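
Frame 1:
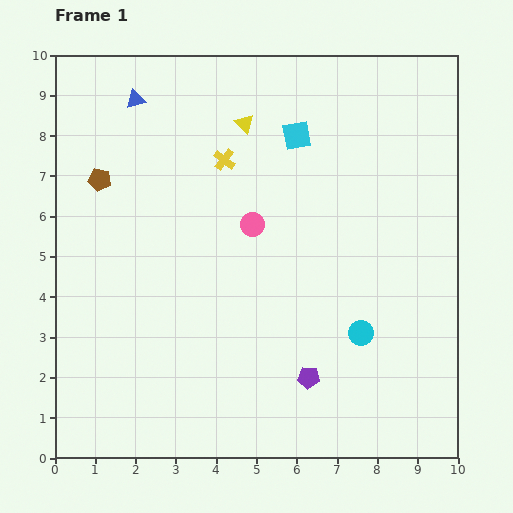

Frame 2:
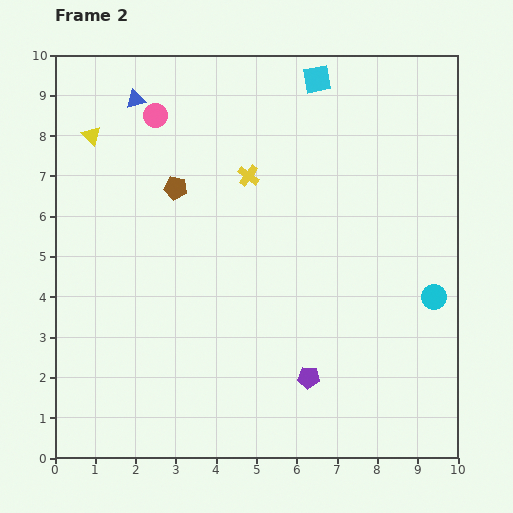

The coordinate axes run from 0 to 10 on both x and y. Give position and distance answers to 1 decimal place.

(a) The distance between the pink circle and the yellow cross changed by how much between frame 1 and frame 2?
+1.0

Distance in frame 1: 1.7. Distance in frame 2: 2.7.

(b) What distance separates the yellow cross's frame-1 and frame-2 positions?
0.7

The yellow cross moved from (4.2, 7.4) to (4.8, 7.0), a distance of √(0.6² + 0.4²) ≈ 0.7.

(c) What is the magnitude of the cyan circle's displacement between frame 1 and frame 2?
2.0

The cyan circle moved from (7.6, 3.1) to (9.4, 4.0), a distance of √(1.8² + 0.9²) ≈ 2.0.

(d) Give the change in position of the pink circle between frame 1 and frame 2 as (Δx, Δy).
(-2.4, 2.7)

The pink circle was at (4.9, 5.8) in frame 1 and (2.5, 8.5) in frame 2.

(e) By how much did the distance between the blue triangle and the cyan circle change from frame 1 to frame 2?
+0.8

Distance in frame 1: 8.1. Distance in frame 2: 8.9.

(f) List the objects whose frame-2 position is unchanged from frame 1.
the purple pentagon, the blue triangle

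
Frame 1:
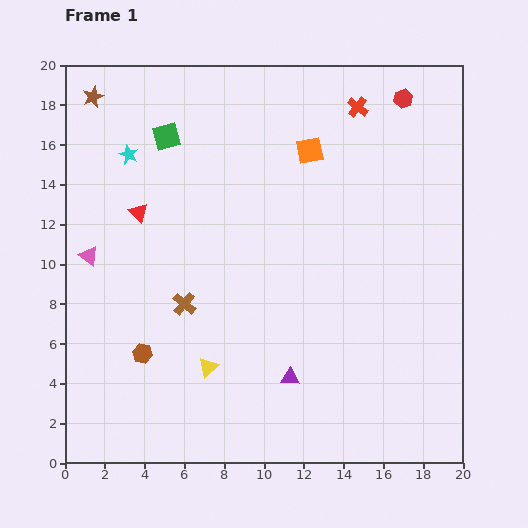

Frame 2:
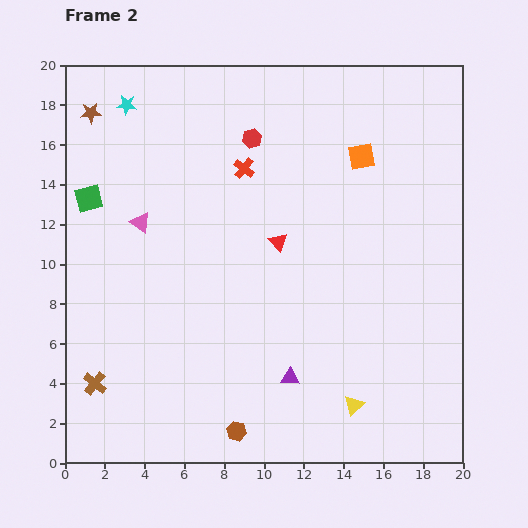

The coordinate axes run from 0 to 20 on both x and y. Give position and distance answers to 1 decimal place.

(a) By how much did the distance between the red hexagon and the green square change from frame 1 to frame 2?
-3.4

Distance in frame 1: 12.1. Distance in frame 2: 8.7.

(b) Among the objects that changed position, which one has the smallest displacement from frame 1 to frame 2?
the brown star

(moved 0.8)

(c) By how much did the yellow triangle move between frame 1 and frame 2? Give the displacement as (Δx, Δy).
(7.3, -1.9)

The yellow triangle was at (7.2, 4.8) in frame 1 and (14.5, 2.9) in frame 2.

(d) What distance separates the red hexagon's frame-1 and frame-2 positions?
7.9

The red hexagon moved from (17.0, 18.3) to (9.4, 16.3), a distance of √(7.6² + 2.0²) ≈ 7.9.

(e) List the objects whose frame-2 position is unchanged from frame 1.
the purple triangle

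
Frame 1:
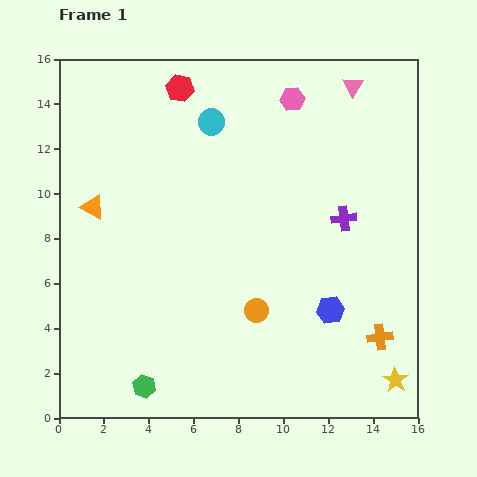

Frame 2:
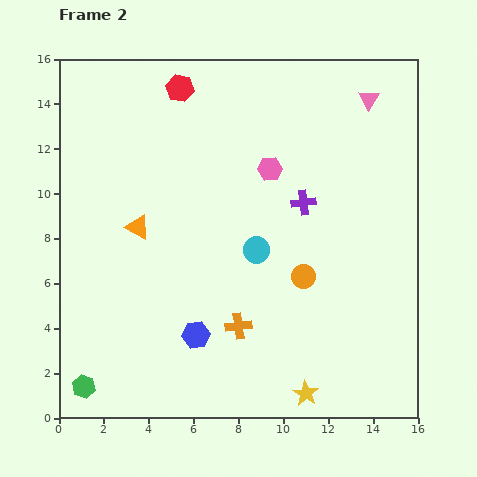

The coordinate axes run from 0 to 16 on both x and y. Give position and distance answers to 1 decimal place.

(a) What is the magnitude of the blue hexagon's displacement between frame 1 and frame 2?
6.1

The blue hexagon moved from (12.1, 4.8) to (6.1, 3.7), a distance of √(6.0² + 1.1²) ≈ 6.1.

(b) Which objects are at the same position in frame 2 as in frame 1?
the red hexagon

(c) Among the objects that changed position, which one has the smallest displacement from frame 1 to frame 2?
the pink triangle

(moved 0.9)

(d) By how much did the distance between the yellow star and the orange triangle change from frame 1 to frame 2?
-5.0

Distance in frame 1: 15.5. Distance in frame 2: 10.5.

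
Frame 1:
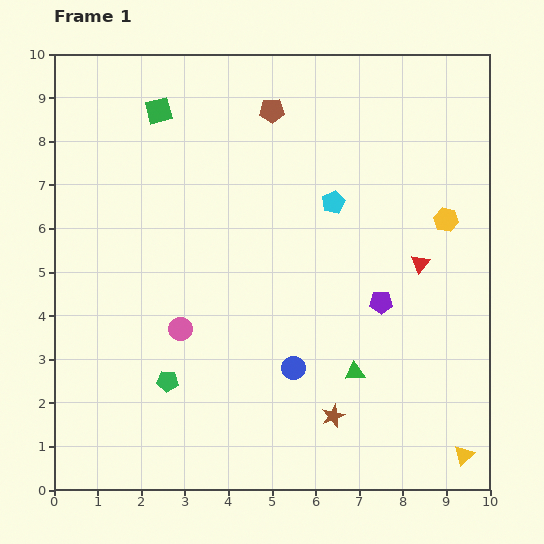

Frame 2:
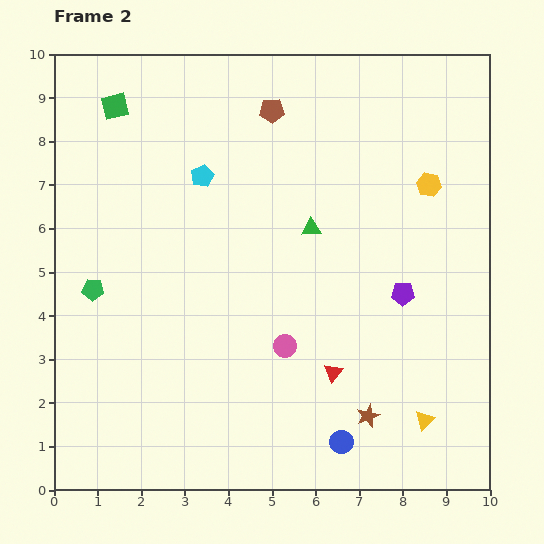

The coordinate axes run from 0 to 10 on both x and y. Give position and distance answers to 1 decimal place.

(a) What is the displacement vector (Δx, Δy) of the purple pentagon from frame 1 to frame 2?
(0.5, 0.2)

The purple pentagon was at (7.5, 4.3) in frame 1 and (8.0, 4.5) in frame 2.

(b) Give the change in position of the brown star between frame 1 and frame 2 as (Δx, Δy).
(0.8, 0.0)

The brown star was at (6.4, 1.7) in frame 1 and (7.2, 1.7) in frame 2.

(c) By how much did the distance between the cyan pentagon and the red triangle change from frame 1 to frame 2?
+3.0

Distance in frame 1: 2.4. Distance in frame 2: 5.4.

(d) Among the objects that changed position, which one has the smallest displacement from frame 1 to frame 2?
the purple pentagon

(moved 0.5)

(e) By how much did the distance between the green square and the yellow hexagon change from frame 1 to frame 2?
+0.3

Distance in frame 1: 7.1. Distance in frame 2: 7.4.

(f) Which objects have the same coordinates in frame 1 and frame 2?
the brown pentagon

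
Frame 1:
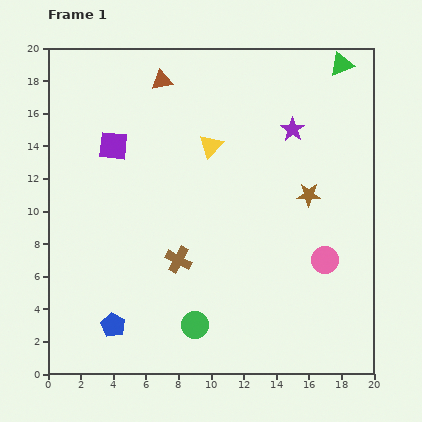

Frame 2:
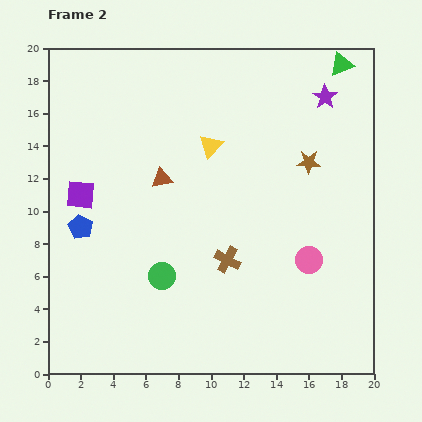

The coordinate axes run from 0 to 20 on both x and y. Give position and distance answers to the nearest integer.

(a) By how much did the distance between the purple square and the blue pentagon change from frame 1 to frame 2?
-9

Distance in frame 1: 11. Distance in frame 2: 2.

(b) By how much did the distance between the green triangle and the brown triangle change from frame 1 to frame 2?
+2

Distance in frame 1: 11. Distance in frame 2: 13.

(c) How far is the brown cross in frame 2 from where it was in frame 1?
3

The brown cross moved from (8, 7) to (11, 7), a distance of √(3² + 0²) ≈ 3.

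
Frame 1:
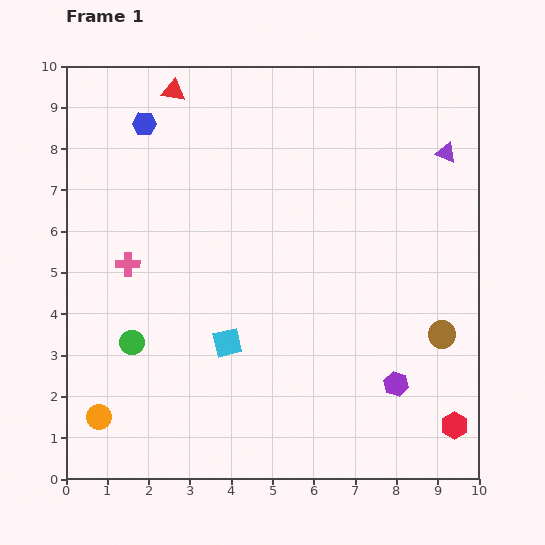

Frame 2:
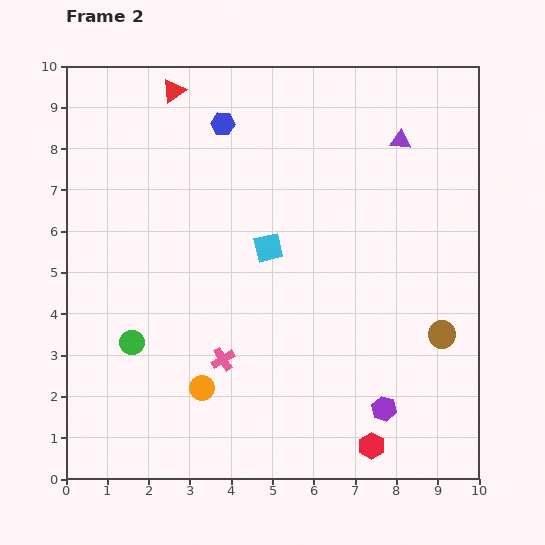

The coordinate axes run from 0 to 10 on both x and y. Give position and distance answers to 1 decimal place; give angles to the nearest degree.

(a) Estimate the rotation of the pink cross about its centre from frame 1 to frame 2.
32° counter-clockwise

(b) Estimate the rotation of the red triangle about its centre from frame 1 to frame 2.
45° counter-clockwise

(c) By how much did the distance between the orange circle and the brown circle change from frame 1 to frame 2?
-2.6

Distance in frame 1: 8.5. Distance in frame 2: 5.9.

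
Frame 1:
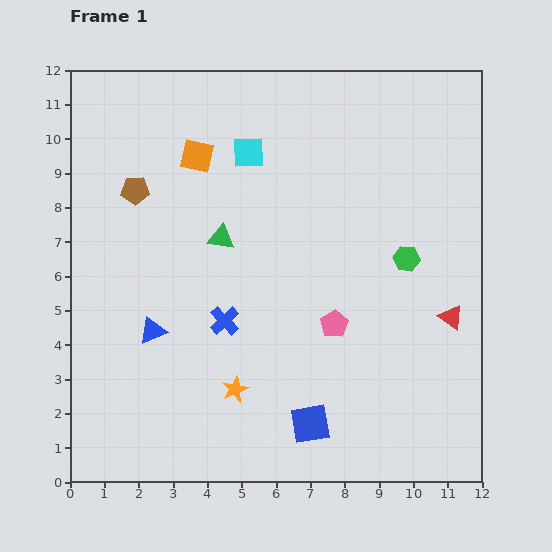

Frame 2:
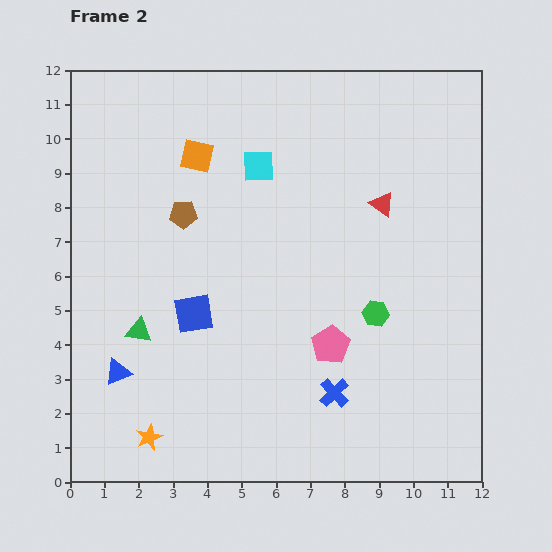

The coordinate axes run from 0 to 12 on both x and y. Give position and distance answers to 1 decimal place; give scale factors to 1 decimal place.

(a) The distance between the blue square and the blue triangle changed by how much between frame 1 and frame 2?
-2.5

Distance in frame 1: 5.3. Distance in frame 2: 2.8.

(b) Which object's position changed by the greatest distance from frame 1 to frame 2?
the blue square

(moved 4.7; next 3.9)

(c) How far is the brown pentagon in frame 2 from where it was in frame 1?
1.6

The brown pentagon moved from (1.9, 8.5) to (3.3, 7.8), a distance of √(1.4² + 0.7²) ≈ 1.6.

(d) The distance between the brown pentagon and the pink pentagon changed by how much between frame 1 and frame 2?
-1.3

Distance in frame 1: 7.0. Distance in frame 2: 5.7.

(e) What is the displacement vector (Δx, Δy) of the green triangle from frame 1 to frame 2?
(-2.4, -2.7)

The green triangle was at (4.4, 7.1) in frame 1 and (2.0, 4.4) in frame 2.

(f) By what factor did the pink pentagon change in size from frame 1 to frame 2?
1.4×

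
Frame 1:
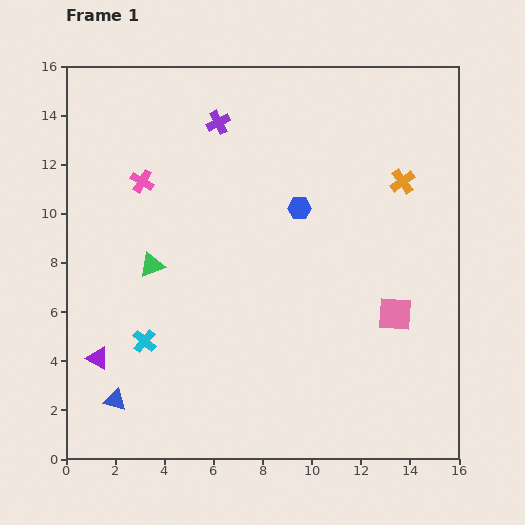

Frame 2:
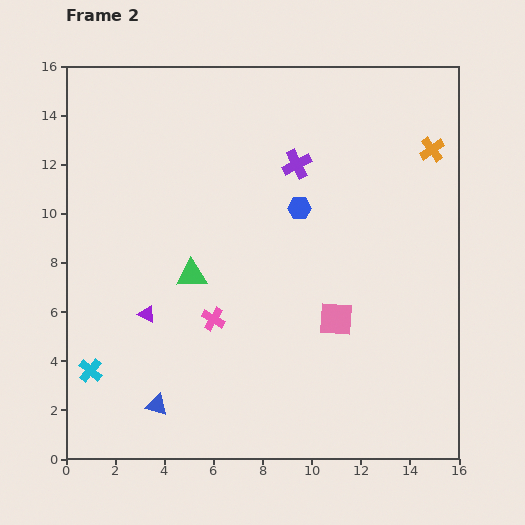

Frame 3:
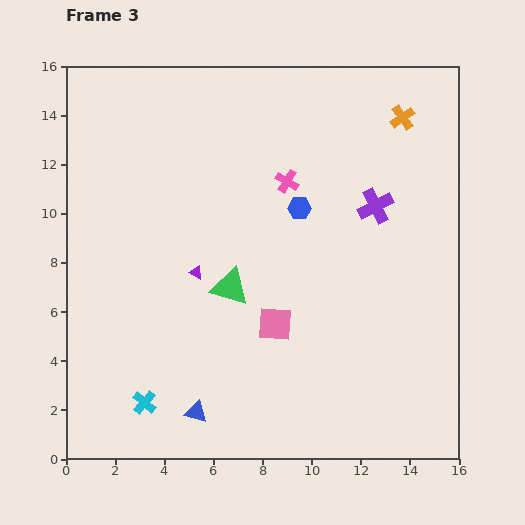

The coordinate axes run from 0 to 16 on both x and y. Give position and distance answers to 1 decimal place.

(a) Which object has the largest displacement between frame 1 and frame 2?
the pink cross

(moved 6.3; next 3.6)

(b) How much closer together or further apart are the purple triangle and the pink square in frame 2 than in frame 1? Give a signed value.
-4.5

Distance in frame 1: 12.2. Distance in frame 2: 7.7.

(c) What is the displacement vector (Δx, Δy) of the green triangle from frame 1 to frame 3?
(3.2, -0.9)

The green triangle was at (3.5, 7.9) in frame 1 and (6.7, 7.0) in frame 3.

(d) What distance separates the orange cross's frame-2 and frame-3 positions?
1.8

The orange cross moved from (14.9, 12.6) to (13.7, 13.9), a distance of √(1.2² + 1.3²) ≈ 1.8.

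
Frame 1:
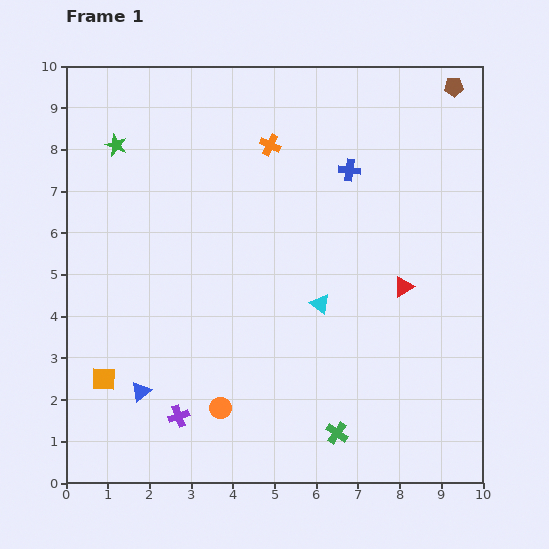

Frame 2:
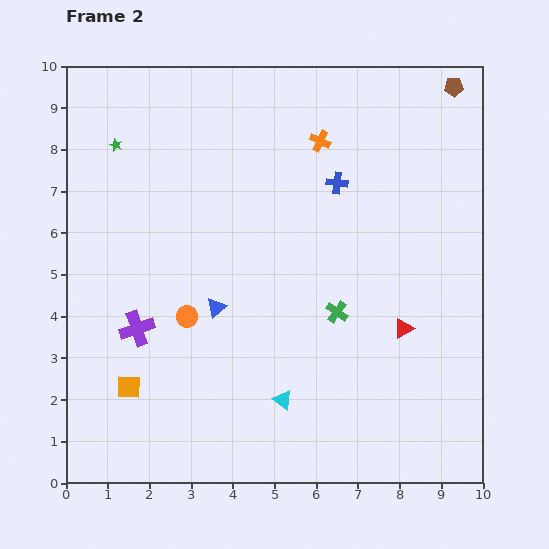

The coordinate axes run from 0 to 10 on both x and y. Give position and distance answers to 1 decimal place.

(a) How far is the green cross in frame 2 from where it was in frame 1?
2.9

The green cross moved from (6.5, 1.2) to (6.5, 4.1), a distance of √(0.0² + 2.9²) ≈ 2.9.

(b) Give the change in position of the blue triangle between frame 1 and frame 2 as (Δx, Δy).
(1.8, 2.0)

The blue triangle was at (1.8, 2.2) in frame 1 and (3.6, 4.2) in frame 2.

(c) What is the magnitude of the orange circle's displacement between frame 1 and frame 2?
2.3

The orange circle moved from (3.7, 1.8) to (2.9, 4.0), a distance of √(0.8² + 2.2²) ≈ 2.3.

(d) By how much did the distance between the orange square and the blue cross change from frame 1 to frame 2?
-0.7

Distance in frame 1: 7.7. Distance in frame 2: 7.0.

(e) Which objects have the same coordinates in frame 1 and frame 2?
the brown pentagon, the green star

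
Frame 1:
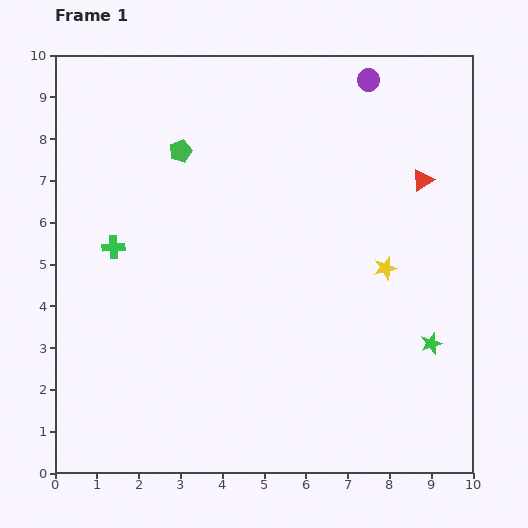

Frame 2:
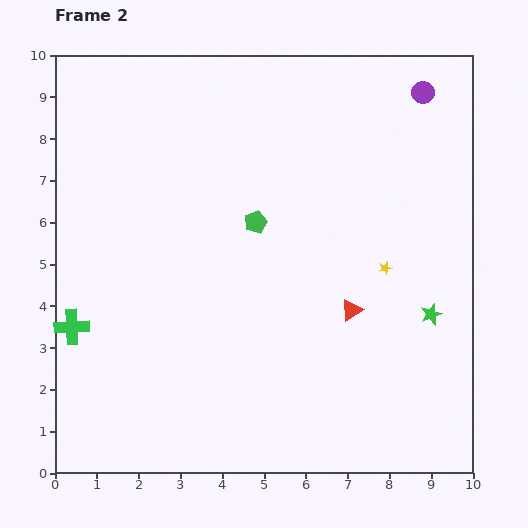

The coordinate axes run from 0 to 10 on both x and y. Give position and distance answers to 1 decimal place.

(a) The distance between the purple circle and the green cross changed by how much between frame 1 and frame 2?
+2.8

Distance in frame 1: 7.3. Distance in frame 2: 10.1.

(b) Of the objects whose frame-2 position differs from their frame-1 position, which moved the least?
the green star

(moved 0.7)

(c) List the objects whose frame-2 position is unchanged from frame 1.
the yellow star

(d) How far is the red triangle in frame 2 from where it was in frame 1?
3.5

The red triangle moved from (8.8, 7.0) to (7.1, 3.9), a distance of √(1.7² + 3.1²) ≈ 3.5.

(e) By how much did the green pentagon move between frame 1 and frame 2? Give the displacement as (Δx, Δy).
(1.8, -1.7)

The green pentagon was at (3.0, 7.7) in frame 1 and (4.8, 6.0) in frame 2.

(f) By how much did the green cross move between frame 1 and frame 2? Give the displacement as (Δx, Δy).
(-1.0, -1.9)

The green cross was at (1.4, 5.4) in frame 1 and (0.4, 3.5) in frame 2.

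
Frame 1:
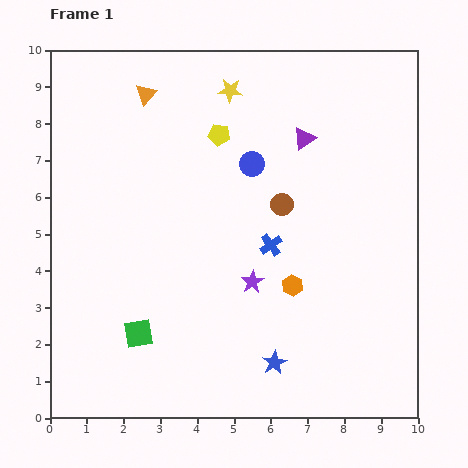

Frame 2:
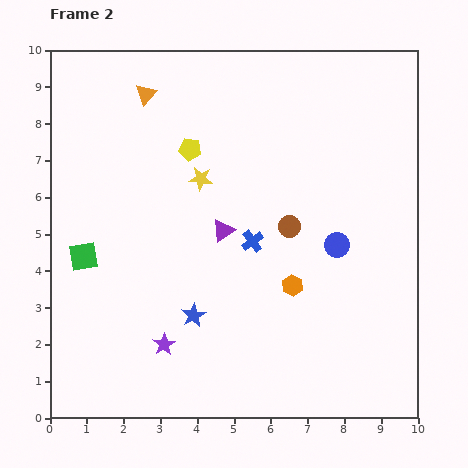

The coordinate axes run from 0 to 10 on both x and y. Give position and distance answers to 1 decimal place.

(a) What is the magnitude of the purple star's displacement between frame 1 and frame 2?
2.9

The purple star moved from (5.5, 3.7) to (3.1, 2.0), a distance of √(2.4² + 1.7²) ≈ 2.9.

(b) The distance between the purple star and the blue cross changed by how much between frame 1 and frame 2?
+2.6

Distance in frame 1: 1.1. Distance in frame 2: 3.7.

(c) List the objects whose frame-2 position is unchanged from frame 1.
the orange hexagon, the orange triangle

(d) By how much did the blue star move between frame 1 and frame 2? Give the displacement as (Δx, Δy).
(-2.2, 1.3)

The blue star was at (6.1, 1.5) in frame 1 and (3.9, 2.8) in frame 2.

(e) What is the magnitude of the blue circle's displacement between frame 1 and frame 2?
3.2

The blue circle moved from (5.5, 6.9) to (7.8, 4.7), a distance of √(2.3² + 2.2²) ≈ 3.2.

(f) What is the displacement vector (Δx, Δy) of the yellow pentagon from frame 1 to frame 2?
(-0.8, -0.4)

The yellow pentagon was at (4.6, 7.7) in frame 1 and (3.8, 7.3) in frame 2.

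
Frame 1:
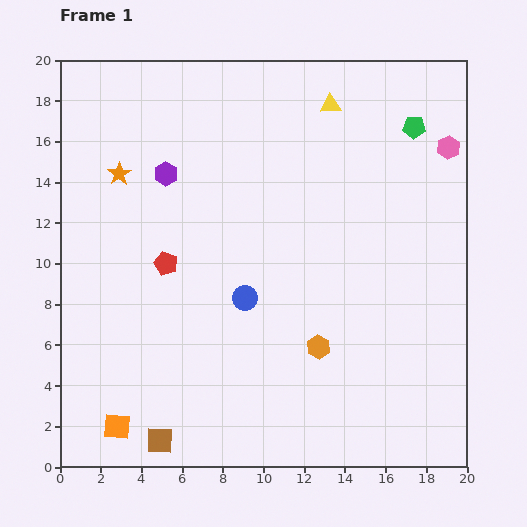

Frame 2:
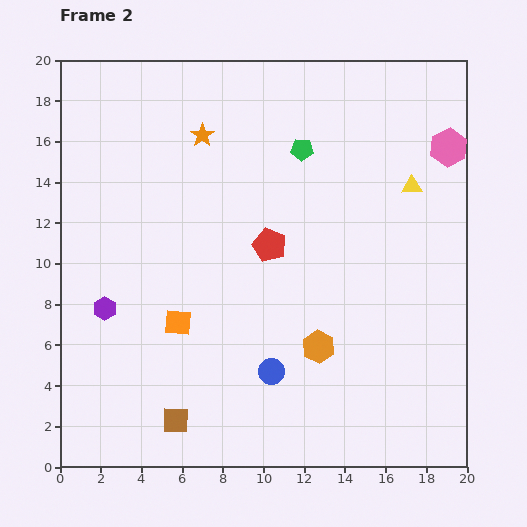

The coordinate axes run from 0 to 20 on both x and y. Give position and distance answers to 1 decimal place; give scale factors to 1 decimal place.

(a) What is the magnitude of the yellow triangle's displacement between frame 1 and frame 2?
5.7

The yellow triangle moved from (13.3, 17.8) to (17.3, 13.8), a distance of √(4.0² + 4.0²) ≈ 5.7.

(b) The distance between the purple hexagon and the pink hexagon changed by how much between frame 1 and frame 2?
+4.7

Distance in frame 1: 14.0. Distance in frame 2: 18.7.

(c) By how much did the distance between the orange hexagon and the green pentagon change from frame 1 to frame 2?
-2.1

Distance in frame 1: 11.8. Distance in frame 2: 9.7.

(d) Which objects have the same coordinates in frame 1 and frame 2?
the orange hexagon, the pink hexagon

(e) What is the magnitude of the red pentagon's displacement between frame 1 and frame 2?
5.2

The red pentagon moved from (5.2, 10.0) to (10.3, 10.9), a distance of √(5.1² + 0.9²) ≈ 5.2.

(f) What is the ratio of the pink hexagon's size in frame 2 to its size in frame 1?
1.6×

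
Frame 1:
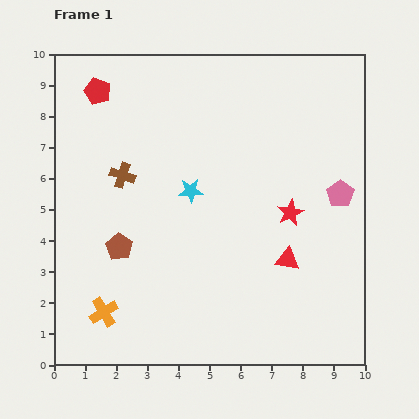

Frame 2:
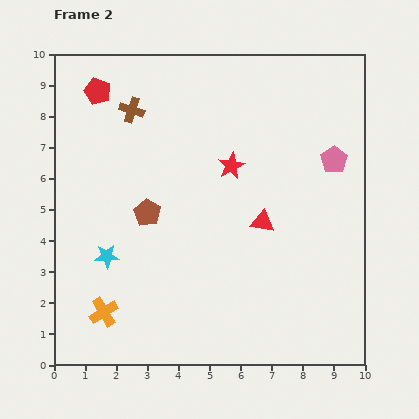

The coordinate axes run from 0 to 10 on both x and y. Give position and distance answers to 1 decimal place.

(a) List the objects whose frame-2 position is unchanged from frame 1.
the orange cross, the red pentagon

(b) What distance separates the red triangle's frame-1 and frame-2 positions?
1.4

The red triangle moved from (7.5, 3.4) to (6.7, 4.6), a distance of √(0.8² + 1.2²) ≈ 1.4.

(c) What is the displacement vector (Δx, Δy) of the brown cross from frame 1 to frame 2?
(0.3, 2.1)

The brown cross was at (2.2, 6.1) in frame 1 and (2.5, 8.2) in frame 2.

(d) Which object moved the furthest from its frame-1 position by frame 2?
the cyan star

(moved 3.4; next 2.4)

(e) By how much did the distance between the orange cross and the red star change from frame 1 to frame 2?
-0.6

Distance in frame 1: 6.8. Distance in frame 2: 6.2.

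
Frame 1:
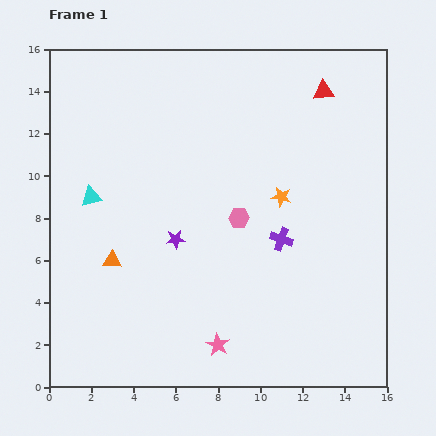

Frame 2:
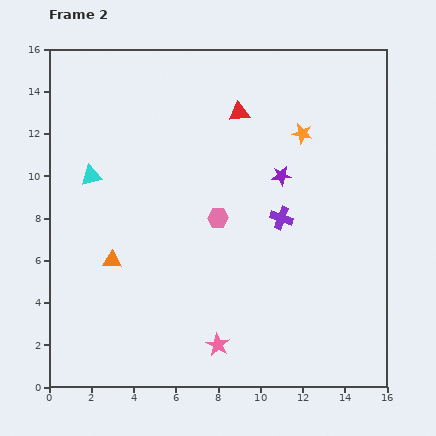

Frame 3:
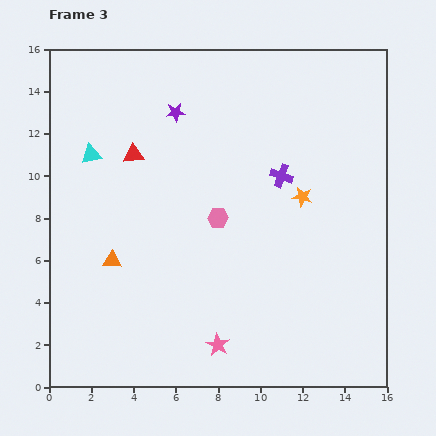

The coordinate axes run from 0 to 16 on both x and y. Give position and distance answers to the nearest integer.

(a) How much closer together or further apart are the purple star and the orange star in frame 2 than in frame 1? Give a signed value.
-3

Distance in frame 1: 5. Distance in frame 2: 2.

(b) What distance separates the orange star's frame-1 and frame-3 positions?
1

The orange star moved from (11, 9) to (12, 9), a distance of √(1² + 0²) ≈ 1.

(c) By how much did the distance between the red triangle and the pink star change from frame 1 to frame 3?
-3

Distance in frame 1: 13. Distance in frame 3: 10.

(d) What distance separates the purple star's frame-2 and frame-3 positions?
6

The purple star moved from (11, 10) to (6, 13), a distance of √(5² + 3²) ≈ 6.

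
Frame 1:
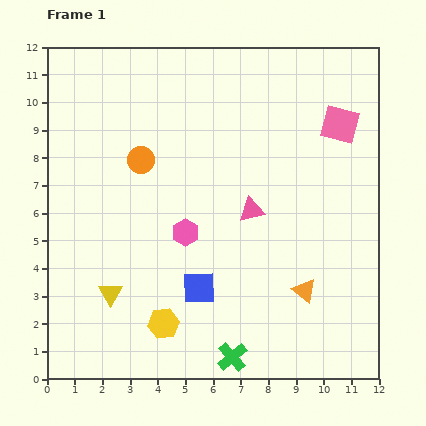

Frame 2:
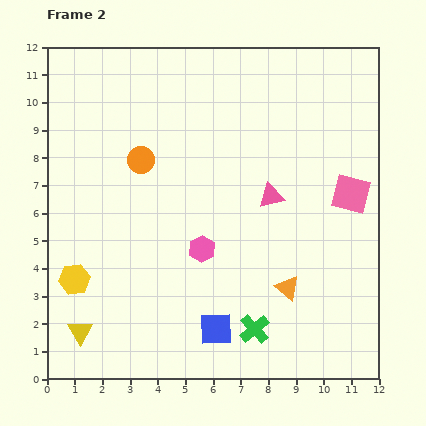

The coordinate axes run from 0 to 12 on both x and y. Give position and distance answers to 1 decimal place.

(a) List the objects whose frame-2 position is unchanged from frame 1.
the orange circle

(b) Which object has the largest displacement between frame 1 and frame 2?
the yellow hexagon

(moved 3.6; next 2.5)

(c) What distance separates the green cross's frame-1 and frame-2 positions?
1.3

The green cross moved from (6.7, 0.8) to (7.5, 1.8), a distance of √(0.8² + 1.0²) ≈ 1.3.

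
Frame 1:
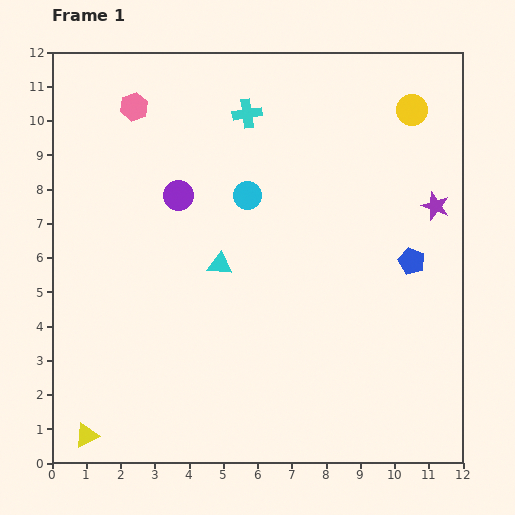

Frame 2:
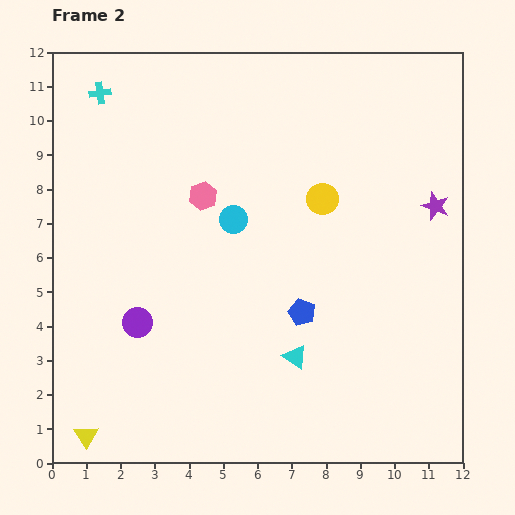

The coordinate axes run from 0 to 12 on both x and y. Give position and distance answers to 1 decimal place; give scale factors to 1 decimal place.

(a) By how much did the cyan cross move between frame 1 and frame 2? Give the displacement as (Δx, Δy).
(-4.3, 0.6)

The cyan cross was at (5.7, 10.2) in frame 1 and (1.4, 10.8) in frame 2.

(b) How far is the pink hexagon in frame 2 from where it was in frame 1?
3.3

The pink hexagon moved from (2.4, 10.4) to (4.4, 7.8), a distance of √(2.0² + 2.6²) ≈ 3.3.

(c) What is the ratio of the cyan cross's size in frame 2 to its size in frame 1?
0.7×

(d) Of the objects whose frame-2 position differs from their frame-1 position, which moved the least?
the cyan circle

(moved 0.8)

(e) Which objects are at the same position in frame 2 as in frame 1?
the purple star, the yellow triangle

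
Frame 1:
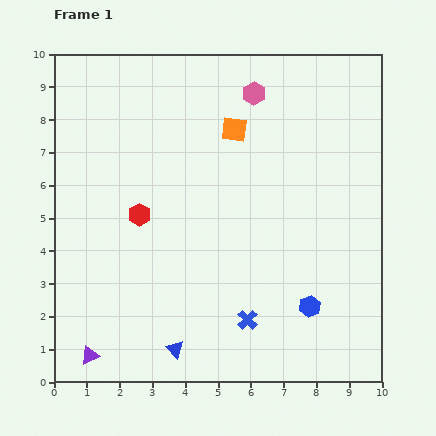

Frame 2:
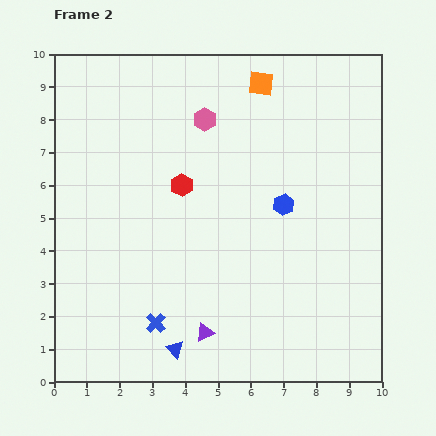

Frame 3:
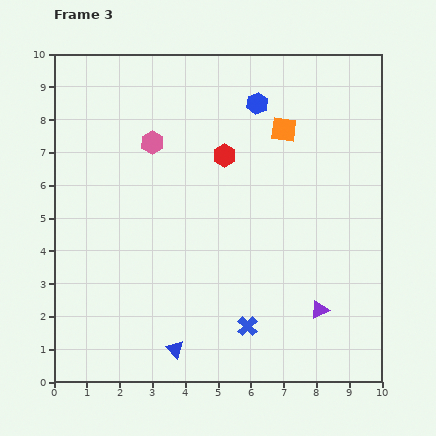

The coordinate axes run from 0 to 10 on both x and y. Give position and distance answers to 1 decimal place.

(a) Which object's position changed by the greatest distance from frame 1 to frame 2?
the purple triangle

(moved 3.6; next 3.2)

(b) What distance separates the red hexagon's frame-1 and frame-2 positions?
1.6

The red hexagon moved from (2.6, 5.1) to (3.9, 6.0), a distance of √(1.3² + 0.9²) ≈ 1.6.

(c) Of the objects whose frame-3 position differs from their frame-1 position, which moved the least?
the blue cross

(moved 0.2)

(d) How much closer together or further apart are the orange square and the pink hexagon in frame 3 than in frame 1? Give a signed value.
+2.7

Distance in frame 1: 1.3. Distance in frame 3: 4.0.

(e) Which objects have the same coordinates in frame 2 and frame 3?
the blue triangle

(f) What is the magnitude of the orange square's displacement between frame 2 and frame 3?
1.6

The orange square moved from (6.3, 9.1) to (7.0, 7.7), a distance of √(0.7² + 1.4²) ≈ 1.6.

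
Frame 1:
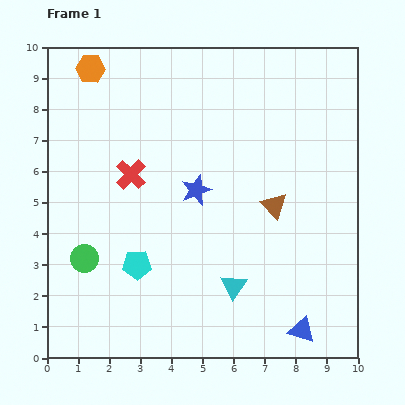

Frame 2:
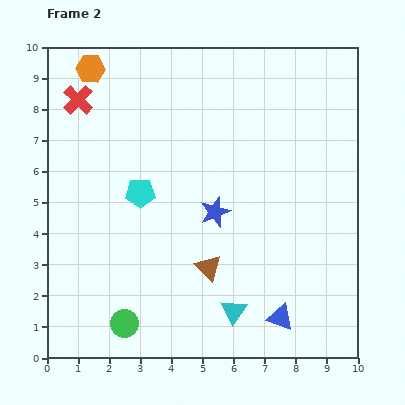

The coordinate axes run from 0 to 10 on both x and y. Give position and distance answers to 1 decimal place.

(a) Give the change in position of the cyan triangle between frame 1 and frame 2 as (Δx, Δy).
(0.0, -0.8)

The cyan triangle was at (6.0, 2.3) in frame 1 and (6.0, 1.5) in frame 2.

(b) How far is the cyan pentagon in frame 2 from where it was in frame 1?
2.3

The cyan pentagon moved from (2.9, 3.0) to (3.0, 5.3), a distance of √(0.1² + 2.3²) ≈ 2.3.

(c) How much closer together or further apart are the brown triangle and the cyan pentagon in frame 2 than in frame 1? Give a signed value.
-1.5

Distance in frame 1: 4.8. Distance in frame 2: 3.3.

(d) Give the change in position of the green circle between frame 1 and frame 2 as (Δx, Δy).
(1.3, -2.1)

The green circle was at (1.2, 3.2) in frame 1 and (2.5, 1.1) in frame 2.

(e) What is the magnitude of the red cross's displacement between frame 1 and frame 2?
2.9

The red cross moved from (2.7, 5.9) to (1.0, 8.3), a distance of √(1.7² + 2.4²) ≈ 2.9.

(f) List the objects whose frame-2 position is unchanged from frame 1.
the orange hexagon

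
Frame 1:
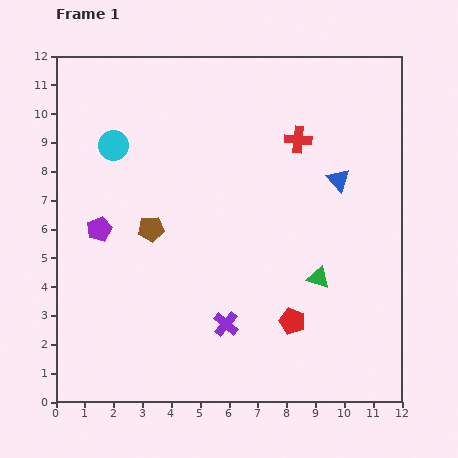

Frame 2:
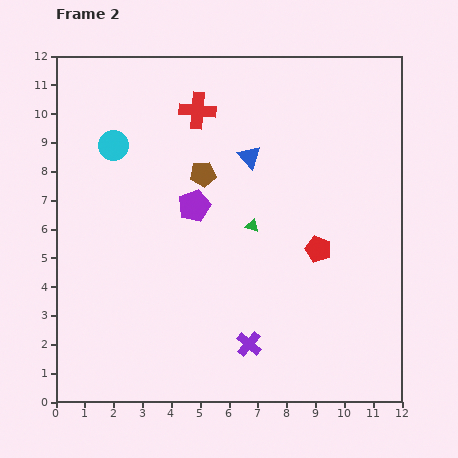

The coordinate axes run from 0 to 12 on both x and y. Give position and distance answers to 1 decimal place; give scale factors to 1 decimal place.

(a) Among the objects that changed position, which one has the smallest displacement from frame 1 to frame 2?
the purple cross

(moved 1.1)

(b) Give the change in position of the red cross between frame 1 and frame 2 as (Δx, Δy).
(-3.5, 1.0)

The red cross was at (8.4, 9.1) in frame 1 and (4.9, 10.1) in frame 2.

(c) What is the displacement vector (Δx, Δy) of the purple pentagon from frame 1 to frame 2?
(3.3, 0.8)

The purple pentagon was at (1.5, 6.0) in frame 1 and (4.8, 6.8) in frame 2.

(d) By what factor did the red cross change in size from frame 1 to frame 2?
1.4×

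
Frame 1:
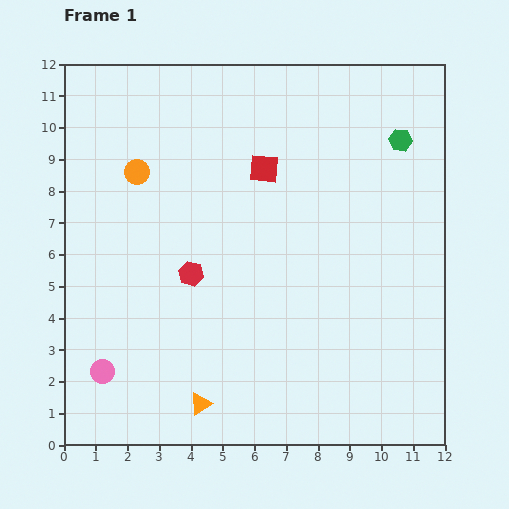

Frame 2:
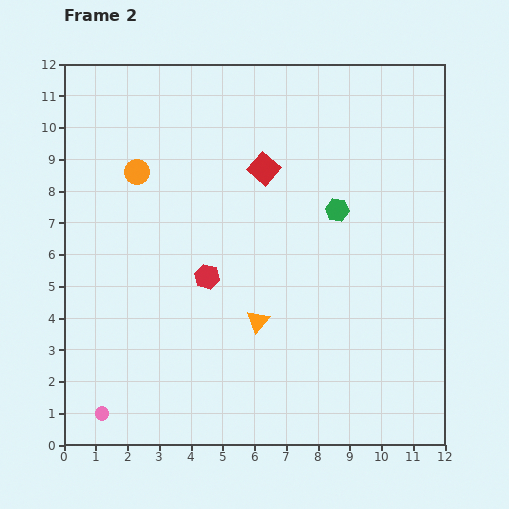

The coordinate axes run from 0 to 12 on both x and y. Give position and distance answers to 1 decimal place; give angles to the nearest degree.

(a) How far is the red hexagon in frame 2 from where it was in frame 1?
0.5

The red hexagon moved from (4.0, 5.4) to (4.5, 5.3), a distance of √(0.5² + 0.1²) ≈ 0.5.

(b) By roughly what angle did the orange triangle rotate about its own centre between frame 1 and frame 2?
20° counter-clockwise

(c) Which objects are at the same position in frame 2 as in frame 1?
the orange circle, the red square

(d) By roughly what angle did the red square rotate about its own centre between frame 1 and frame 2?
36° clockwise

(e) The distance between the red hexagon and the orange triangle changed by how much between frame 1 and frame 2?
-2.0

Distance in frame 1: 4.1. Distance in frame 2: 2.1.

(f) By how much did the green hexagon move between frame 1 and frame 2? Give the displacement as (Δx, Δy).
(-2.0, -2.2)

The green hexagon was at (10.6, 9.6) in frame 1 and (8.6, 7.4) in frame 2.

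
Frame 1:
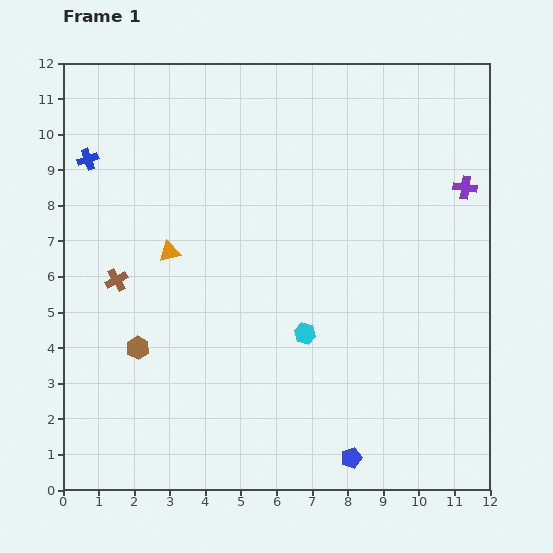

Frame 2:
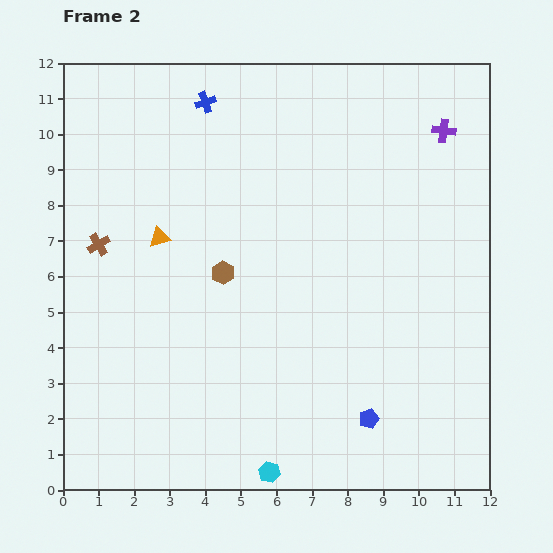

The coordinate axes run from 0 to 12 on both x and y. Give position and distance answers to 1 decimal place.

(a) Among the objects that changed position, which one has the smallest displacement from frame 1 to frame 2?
the orange triangle

(moved 0.5)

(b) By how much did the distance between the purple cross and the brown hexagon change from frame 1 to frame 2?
-2.8

Distance in frame 1: 10.2. Distance in frame 2: 7.4.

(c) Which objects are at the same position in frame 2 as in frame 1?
none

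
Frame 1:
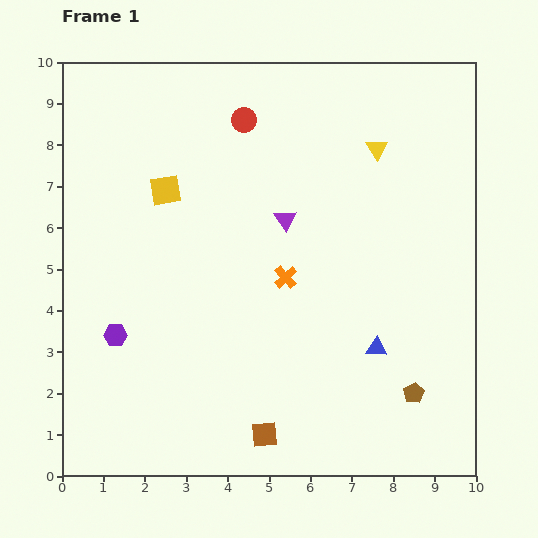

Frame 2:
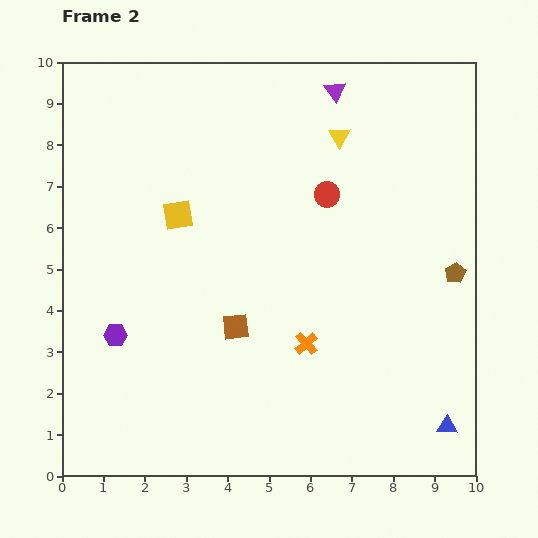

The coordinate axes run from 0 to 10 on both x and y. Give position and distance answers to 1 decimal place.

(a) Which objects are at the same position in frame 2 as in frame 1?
the purple hexagon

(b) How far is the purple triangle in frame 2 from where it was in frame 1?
3.3

The purple triangle moved from (5.4, 6.2) to (6.6, 9.3), a distance of √(1.2² + 3.1²) ≈ 3.3.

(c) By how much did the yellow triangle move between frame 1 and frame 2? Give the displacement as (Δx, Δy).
(-0.9, 0.3)

The yellow triangle was at (7.6, 7.9) in frame 1 and (6.7, 8.2) in frame 2.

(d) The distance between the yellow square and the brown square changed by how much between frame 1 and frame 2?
-3.4

Distance in frame 1: 6.4. Distance in frame 2: 3.0.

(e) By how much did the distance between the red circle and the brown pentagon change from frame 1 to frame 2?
-4.2

Distance in frame 1: 7.8. Distance in frame 2: 3.6.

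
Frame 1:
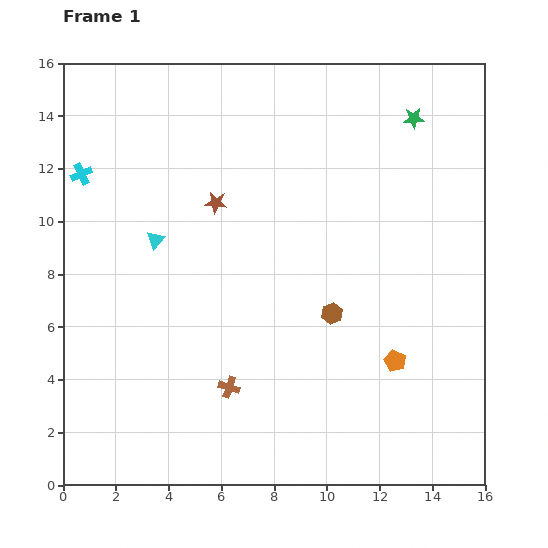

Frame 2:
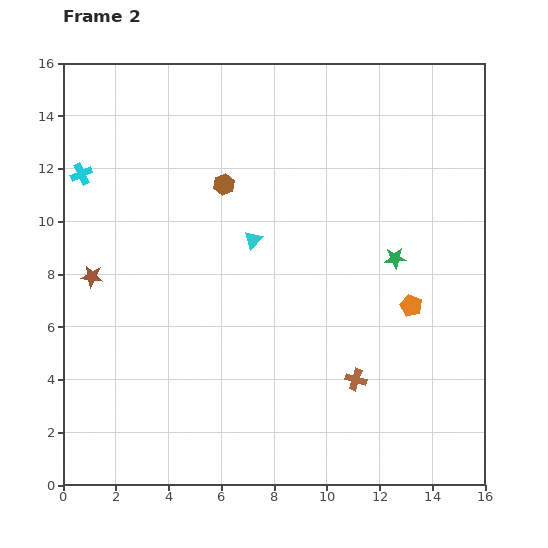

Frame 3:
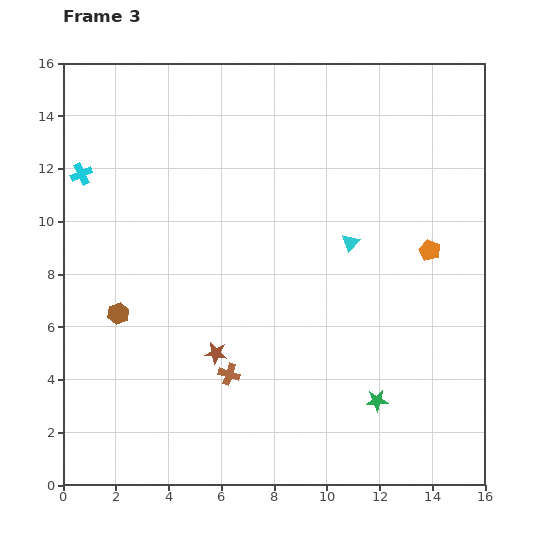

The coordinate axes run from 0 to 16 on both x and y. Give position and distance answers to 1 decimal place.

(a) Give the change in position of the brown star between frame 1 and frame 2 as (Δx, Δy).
(-4.7, -2.8)

The brown star was at (5.8, 10.7) in frame 1 and (1.1, 7.9) in frame 2.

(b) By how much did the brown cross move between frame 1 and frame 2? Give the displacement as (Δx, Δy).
(4.8, 0.3)

The brown cross was at (6.3, 3.7) in frame 1 and (11.1, 4.0) in frame 2.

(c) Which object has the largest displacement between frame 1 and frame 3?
the green star

(moved 10.8; next 8.1)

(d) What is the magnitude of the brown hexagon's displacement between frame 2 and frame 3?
6.3

The brown hexagon moved from (6.1, 11.4) to (2.1, 6.5), a distance of √(4.0² + 4.9²) ≈ 6.3.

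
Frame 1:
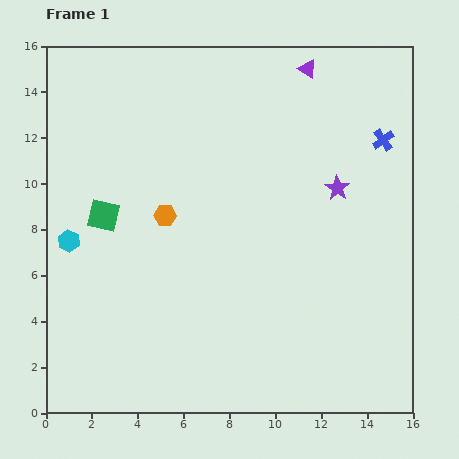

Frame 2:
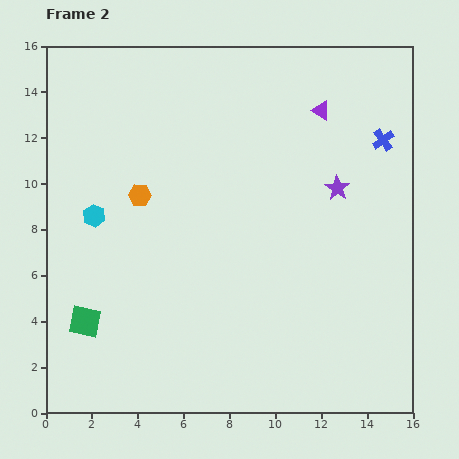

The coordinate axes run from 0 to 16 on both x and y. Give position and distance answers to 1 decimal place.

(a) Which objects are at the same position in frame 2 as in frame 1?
the blue cross, the purple star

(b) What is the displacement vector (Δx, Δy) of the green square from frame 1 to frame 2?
(-0.8, -4.6)

The green square was at (2.5, 8.6) in frame 1 and (1.7, 4.0) in frame 2.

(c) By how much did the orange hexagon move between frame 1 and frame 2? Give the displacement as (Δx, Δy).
(-1.1, 0.9)

The orange hexagon was at (5.2, 8.6) in frame 1 and (4.1, 9.5) in frame 2.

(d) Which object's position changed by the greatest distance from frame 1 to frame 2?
the green square

(moved 4.7; next 1.9)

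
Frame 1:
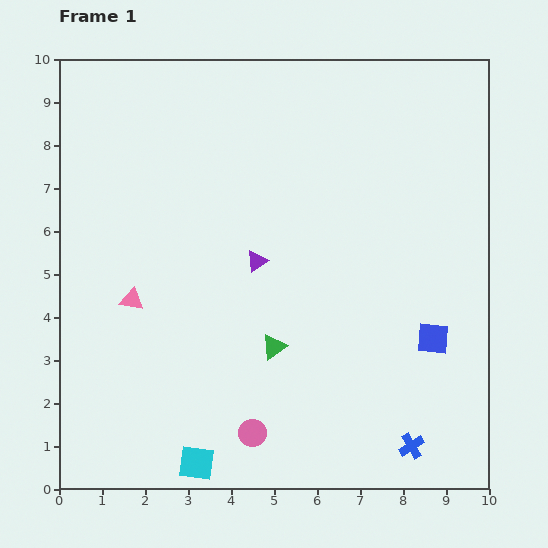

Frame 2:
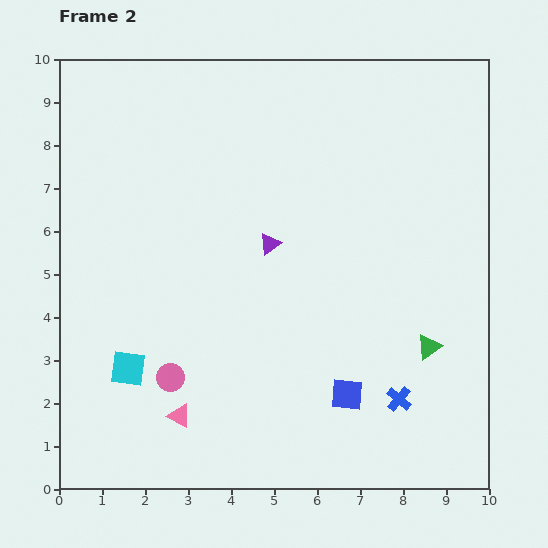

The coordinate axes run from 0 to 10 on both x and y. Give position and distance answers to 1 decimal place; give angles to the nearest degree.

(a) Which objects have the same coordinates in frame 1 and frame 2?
none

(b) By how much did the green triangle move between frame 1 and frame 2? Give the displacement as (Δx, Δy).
(3.6, 0.0)

The green triangle was at (5.0, 3.3) in frame 1 and (8.6, 3.3) in frame 2.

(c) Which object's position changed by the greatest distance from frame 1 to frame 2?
the green triangle

(moved 3.6; next 2.9)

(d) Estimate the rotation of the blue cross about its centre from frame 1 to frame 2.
19° counter-clockwise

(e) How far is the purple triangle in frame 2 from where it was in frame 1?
0.5

The purple triangle moved from (4.6, 5.3) to (4.9, 5.7), a distance of √(0.3² + 0.4²) ≈ 0.5.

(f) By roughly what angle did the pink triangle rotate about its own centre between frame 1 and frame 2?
18° clockwise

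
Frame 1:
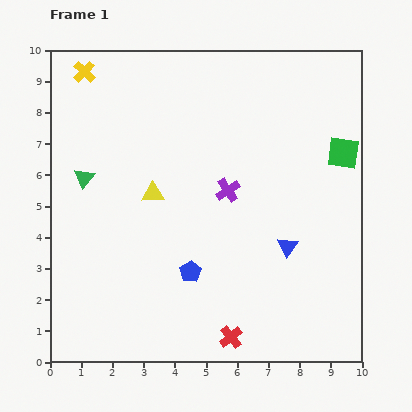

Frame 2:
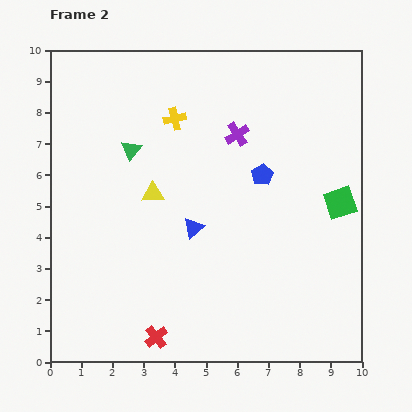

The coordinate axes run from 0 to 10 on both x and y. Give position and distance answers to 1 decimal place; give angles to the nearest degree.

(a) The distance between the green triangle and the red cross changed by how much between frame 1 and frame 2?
-0.8

Distance in frame 1: 6.9. Distance in frame 2: 6.1.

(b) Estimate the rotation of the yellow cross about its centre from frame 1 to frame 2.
34° clockwise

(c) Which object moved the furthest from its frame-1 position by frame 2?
the blue pentagon

(moved 3.9; next 3.3)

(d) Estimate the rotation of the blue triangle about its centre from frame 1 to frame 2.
17° clockwise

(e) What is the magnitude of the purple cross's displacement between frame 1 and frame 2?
1.8

The purple cross moved from (5.7, 5.5) to (6.0, 7.3), a distance of √(0.3² + 1.8²) ≈ 1.8.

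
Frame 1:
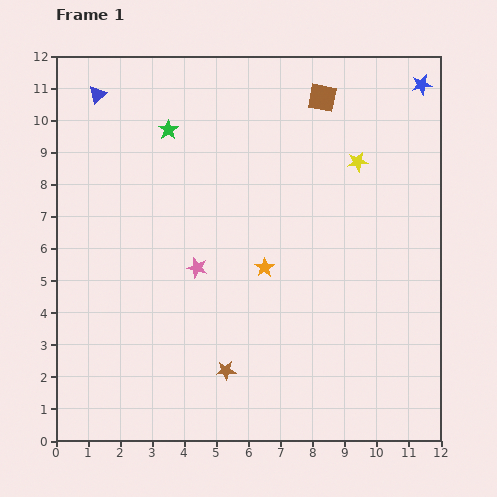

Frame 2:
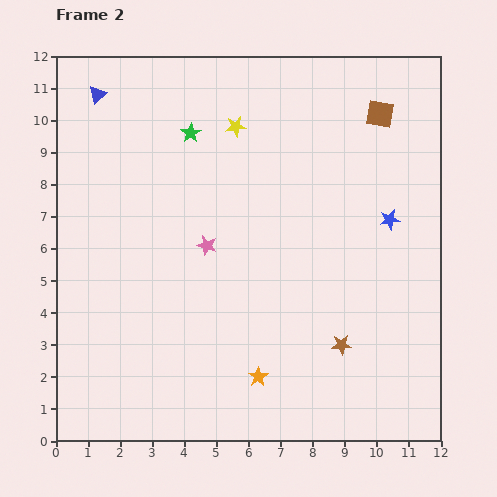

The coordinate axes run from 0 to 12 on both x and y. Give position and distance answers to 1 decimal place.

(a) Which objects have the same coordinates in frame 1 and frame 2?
the blue triangle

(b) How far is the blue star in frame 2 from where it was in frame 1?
4.3

The blue star moved from (11.4, 11.1) to (10.4, 6.9), a distance of √(1.0² + 4.2²) ≈ 4.3.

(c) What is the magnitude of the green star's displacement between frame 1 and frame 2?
0.7

The green star moved from (3.5, 9.7) to (4.2, 9.6), a distance of √(0.7² + 0.1²) ≈ 0.7.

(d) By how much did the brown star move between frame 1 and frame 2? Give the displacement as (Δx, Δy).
(3.6, 0.8)

The brown star was at (5.3, 2.2) in frame 1 and (8.9, 3.0) in frame 2.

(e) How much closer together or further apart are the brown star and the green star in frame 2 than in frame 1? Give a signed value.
+0.4

Distance in frame 1: 7.7. Distance in frame 2: 8.1.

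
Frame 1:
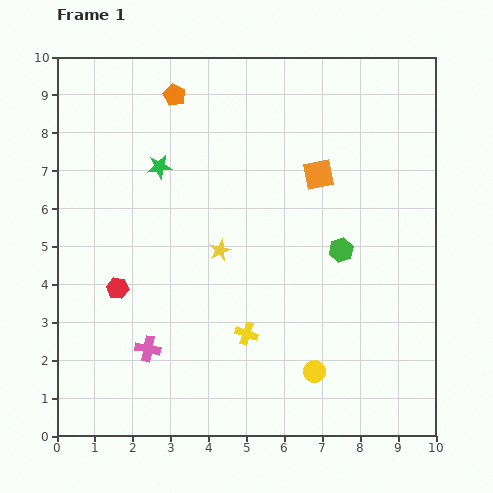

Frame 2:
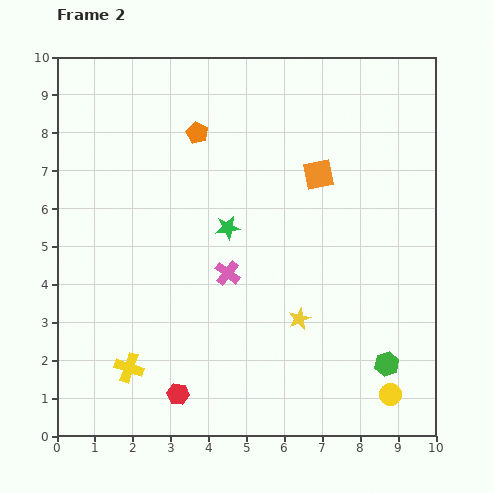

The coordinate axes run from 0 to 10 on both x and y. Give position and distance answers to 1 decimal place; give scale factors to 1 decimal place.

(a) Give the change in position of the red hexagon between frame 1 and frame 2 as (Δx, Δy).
(1.6, -2.8)

The red hexagon was at (1.6, 3.9) in frame 1 and (3.2, 1.1) in frame 2.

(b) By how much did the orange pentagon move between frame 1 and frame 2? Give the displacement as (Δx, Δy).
(0.6, -1.0)

The orange pentagon was at (3.1, 9.0) in frame 1 and (3.7, 8.0) in frame 2.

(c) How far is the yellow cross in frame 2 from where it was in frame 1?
3.2

The yellow cross moved from (5.0, 2.7) to (1.9, 1.8), a distance of √(3.1² + 0.9²) ≈ 3.2.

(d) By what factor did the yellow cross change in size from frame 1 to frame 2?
1.3×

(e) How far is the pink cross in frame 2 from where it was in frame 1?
2.9

The pink cross moved from (2.4, 2.3) to (4.5, 4.3), a distance of √(2.1² + 2.0²) ≈ 2.9.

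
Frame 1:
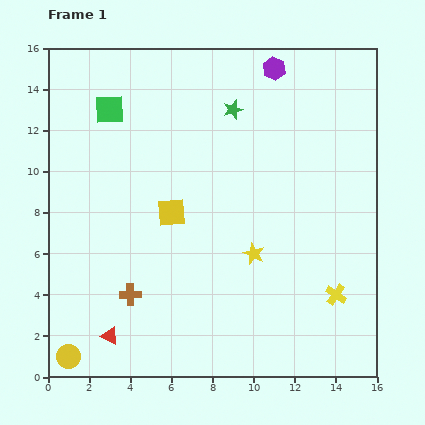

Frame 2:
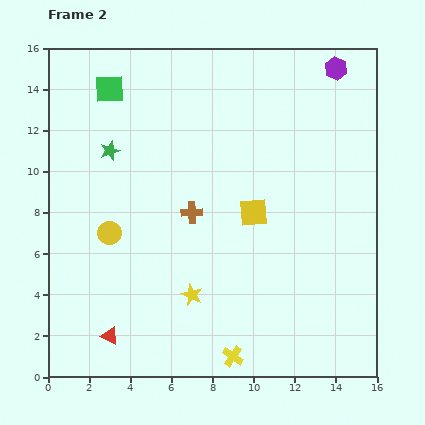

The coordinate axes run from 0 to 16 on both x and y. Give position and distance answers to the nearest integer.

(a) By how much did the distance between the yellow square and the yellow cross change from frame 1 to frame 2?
-2

Distance in frame 1: 9. Distance in frame 2: 7.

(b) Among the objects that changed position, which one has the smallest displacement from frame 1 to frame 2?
the green square

(moved 1)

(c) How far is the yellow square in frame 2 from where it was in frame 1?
4

The yellow square moved from (6, 8) to (10, 8), a distance of √(4² + 0²) ≈ 4.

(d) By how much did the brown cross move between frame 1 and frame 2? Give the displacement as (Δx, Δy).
(3, 4)

The brown cross was at (4, 4) in frame 1 and (7, 8) in frame 2.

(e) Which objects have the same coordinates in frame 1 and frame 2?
the red triangle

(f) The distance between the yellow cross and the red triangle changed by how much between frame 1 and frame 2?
-5

Distance in frame 1: 11. Distance in frame 2: 6.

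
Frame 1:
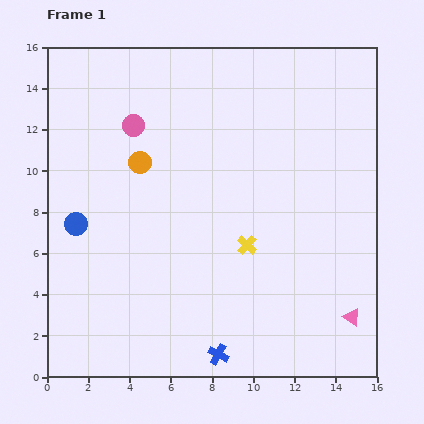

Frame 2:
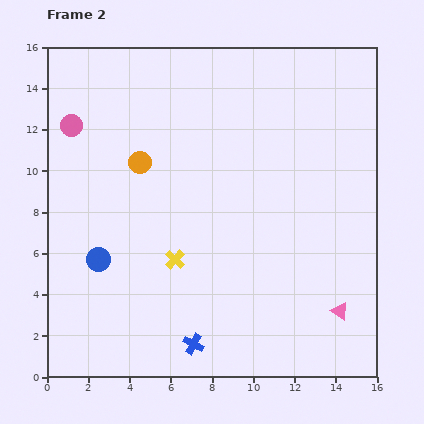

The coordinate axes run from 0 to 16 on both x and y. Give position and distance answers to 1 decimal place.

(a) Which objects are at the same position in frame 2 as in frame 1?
the orange circle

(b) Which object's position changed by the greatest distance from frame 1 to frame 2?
the yellow cross

(moved 3.6; next 3.0)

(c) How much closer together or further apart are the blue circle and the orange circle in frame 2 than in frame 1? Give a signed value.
+0.8

Distance in frame 1: 4.3. Distance in frame 2: 5.1.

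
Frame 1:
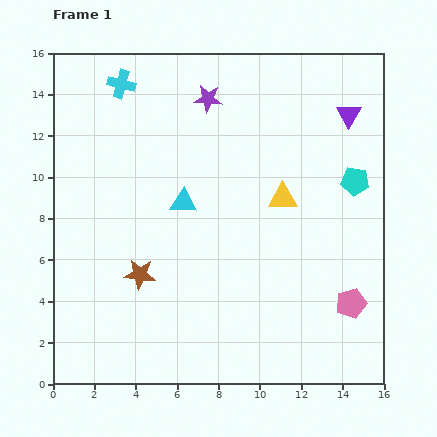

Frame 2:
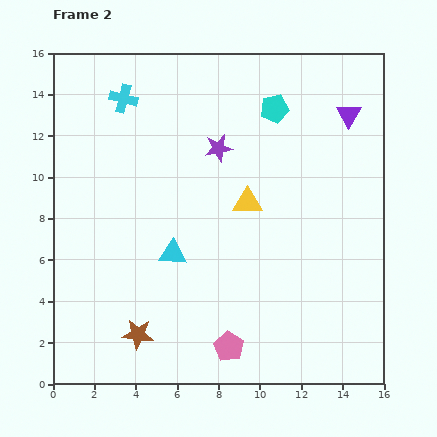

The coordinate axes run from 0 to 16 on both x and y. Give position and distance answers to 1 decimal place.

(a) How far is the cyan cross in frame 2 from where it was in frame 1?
0.7

The cyan cross moved from (3.3, 14.5) to (3.4, 13.8), a distance of √(0.1² + 0.7²) ≈ 0.7.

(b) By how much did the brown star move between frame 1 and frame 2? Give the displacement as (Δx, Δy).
(-0.1, -2.9)

The brown star was at (4.2, 5.3) in frame 1 and (4.1, 2.4) in frame 2.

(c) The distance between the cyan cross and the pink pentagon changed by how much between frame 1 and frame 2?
-2.3

Distance in frame 1: 15.3. Distance in frame 2: 13.0.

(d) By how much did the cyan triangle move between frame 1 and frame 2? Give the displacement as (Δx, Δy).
(-0.5, -2.5)

The cyan triangle was at (6.3, 8.8) in frame 1 and (5.8, 6.3) in frame 2.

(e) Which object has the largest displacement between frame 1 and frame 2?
the pink pentagon

(moved 6.3; next 5.2)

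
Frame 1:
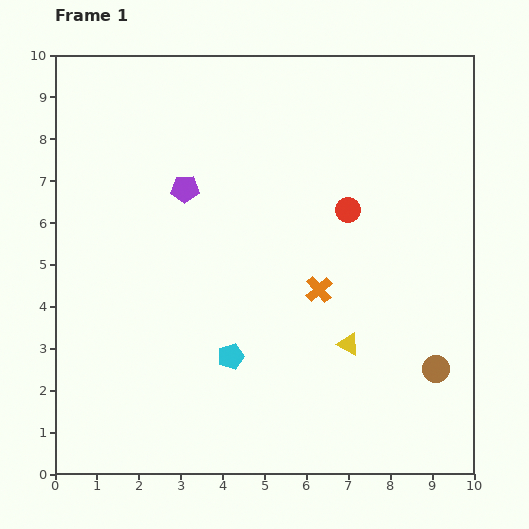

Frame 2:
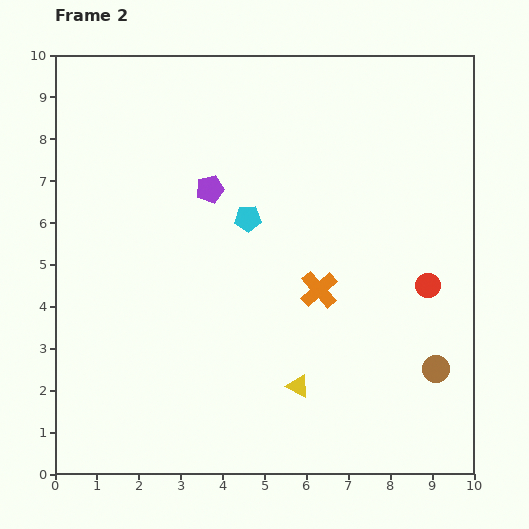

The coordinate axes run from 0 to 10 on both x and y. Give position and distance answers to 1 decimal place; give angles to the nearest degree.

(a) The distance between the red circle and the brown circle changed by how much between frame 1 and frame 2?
-2.3

Distance in frame 1: 4.3. Distance in frame 2: 2.0.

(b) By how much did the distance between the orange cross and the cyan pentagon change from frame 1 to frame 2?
-0.2

Distance in frame 1: 2.6. Distance in frame 2: 2.4.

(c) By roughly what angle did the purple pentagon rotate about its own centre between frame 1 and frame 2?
15° counter-clockwise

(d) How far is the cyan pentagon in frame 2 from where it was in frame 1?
3.3

The cyan pentagon moved from (4.2, 2.8) to (4.6, 6.1), a distance of √(0.4² + 3.3²) ≈ 3.3.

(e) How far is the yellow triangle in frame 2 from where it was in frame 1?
1.6

The yellow triangle moved from (7.0, 3.1) to (5.8, 2.1), a distance of √(1.2² + 1.0²) ≈ 1.6.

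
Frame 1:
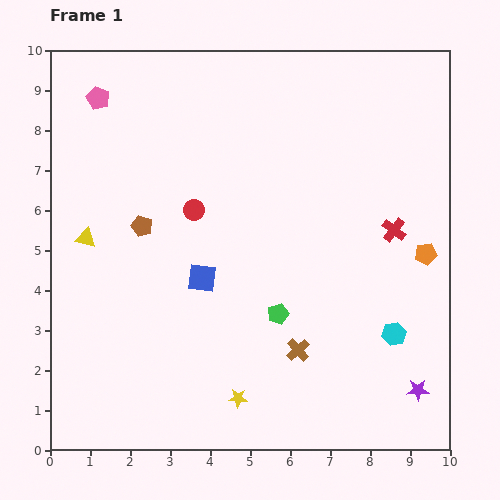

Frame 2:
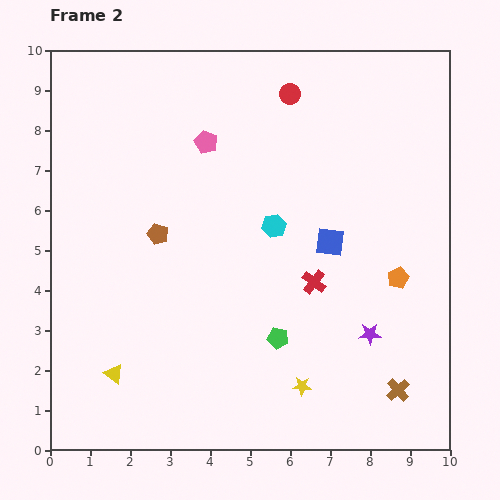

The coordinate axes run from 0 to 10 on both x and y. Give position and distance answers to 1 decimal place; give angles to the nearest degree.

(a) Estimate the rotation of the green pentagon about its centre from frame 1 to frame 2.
29° clockwise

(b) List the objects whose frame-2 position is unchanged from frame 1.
none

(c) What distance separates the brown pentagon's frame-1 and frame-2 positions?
0.4

The brown pentagon moved from (2.3, 5.6) to (2.7, 5.4), a distance of √(0.4² + 0.2²) ≈ 0.4.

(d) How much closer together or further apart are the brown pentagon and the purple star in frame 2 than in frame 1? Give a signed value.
-2.1

Distance in frame 1: 8.0. Distance in frame 2: 5.9.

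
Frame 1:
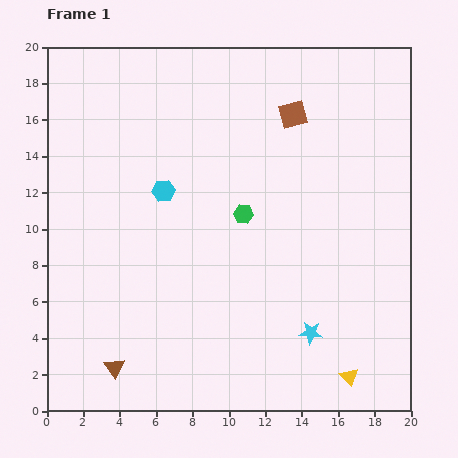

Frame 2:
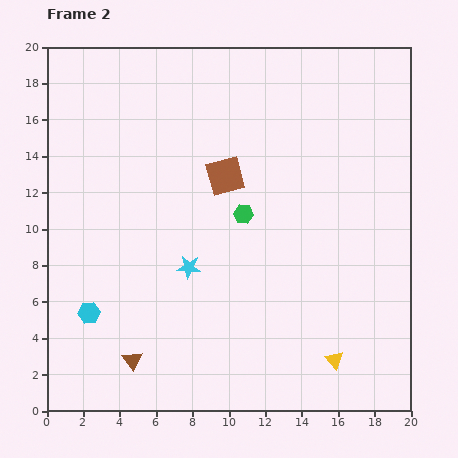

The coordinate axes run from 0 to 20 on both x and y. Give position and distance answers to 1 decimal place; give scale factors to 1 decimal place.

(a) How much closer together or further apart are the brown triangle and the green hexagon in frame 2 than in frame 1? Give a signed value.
-0.9

Distance in frame 1: 11.0. Distance in frame 2: 10.1.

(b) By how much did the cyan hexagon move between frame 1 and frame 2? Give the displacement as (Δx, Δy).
(-4.1, -6.7)

The cyan hexagon was at (6.4, 12.1) in frame 1 and (2.3, 5.4) in frame 2.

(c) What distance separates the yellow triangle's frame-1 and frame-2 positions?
1.2

The yellow triangle moved from (16.6, 1.9) to (15.8, 2.8), a distance of √(0.8² + 0.9²) ≈ 1.2.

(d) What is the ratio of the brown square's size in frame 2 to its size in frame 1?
1.4×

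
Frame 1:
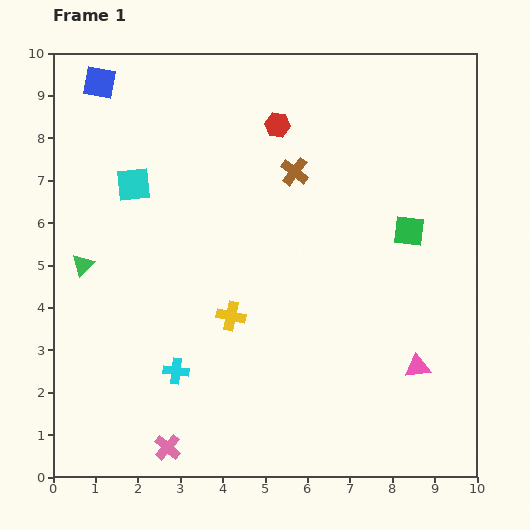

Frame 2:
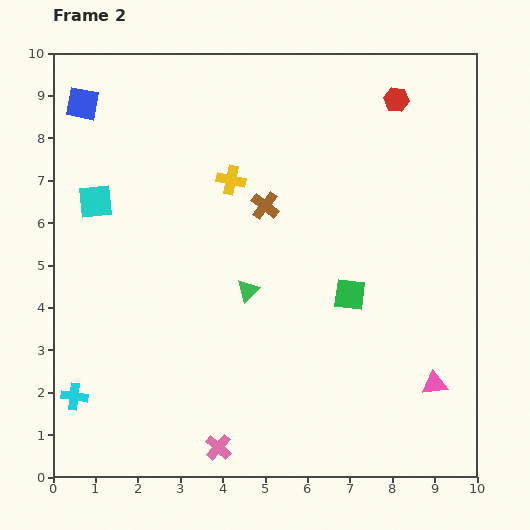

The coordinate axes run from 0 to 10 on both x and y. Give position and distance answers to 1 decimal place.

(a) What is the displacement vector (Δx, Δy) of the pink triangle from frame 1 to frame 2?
(0.4, -0.4)

The pink triangle was at (8.6, 2.6) in frame 1 and (9.0, 2.2) in frame 2.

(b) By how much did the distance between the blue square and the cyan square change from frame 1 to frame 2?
-0.2

Distance in frame 1: 2.5. Distance in frame 2: 2.3.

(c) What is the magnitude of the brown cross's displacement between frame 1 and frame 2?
1.1

The brown cross moved from (5.7, 7.2) to (5.0, 6.4), a distance of √(0.7² + 0.8²) ≈ 1.1.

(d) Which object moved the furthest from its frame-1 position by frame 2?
the green triangle

(moved 3.9; next 3.2)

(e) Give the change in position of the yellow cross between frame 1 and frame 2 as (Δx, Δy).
(0.0, 3.2)

The yellow cross was at (4.2, 3.8) in frame 1 and (4.2, 7.0) in frame 2.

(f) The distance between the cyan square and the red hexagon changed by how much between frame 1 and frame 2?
+3.8

Distance in frame 1: 3.7. Distance in frame 2: 7.5.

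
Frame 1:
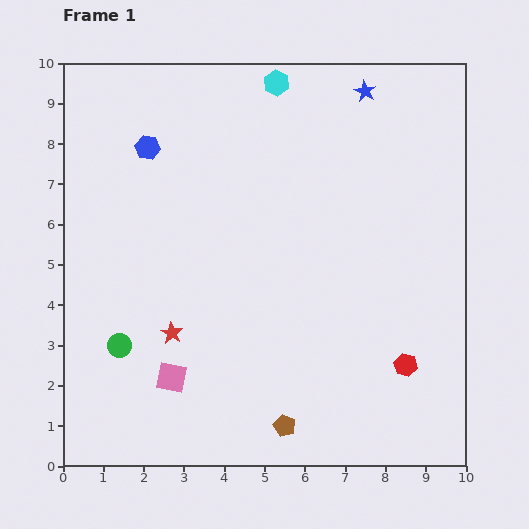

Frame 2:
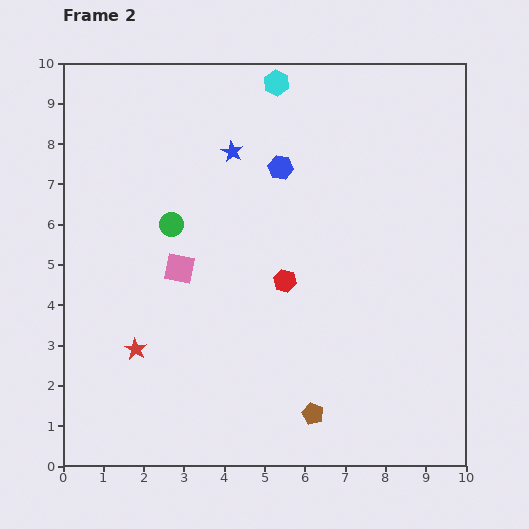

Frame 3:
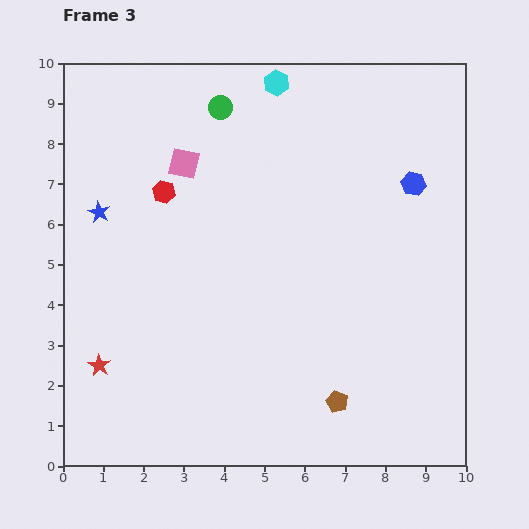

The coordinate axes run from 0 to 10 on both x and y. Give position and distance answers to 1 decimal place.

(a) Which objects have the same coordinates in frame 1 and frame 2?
the cyan hexagon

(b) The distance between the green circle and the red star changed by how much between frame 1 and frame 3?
+5.8

Distance in frame 1: 1.3. Distance in frame 3: 7.1.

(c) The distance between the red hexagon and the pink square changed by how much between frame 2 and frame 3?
-1.7

Distance in frame 2: 2.6. Distance in frame 3: 0.9.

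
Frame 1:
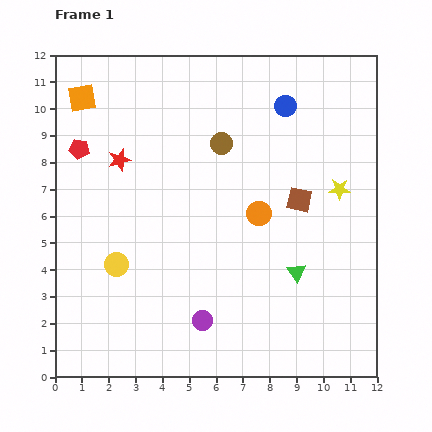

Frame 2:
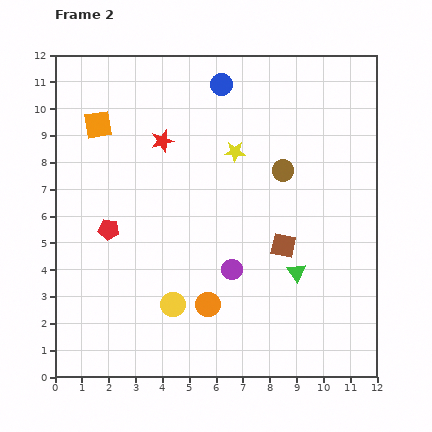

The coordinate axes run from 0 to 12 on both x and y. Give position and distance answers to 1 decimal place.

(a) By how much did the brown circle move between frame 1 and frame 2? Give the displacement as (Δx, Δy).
(2.3, -1.0)

The brown circle was at (6.2, 8.7) in frame 1 and (8.5, 7.7) in frame 2.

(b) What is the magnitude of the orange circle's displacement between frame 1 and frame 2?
3.9

The orange circle moved from (7.6, 6.1) to (5.7, 2.7), a distance of √(1.9² + 3.4²) ≈ 3.9.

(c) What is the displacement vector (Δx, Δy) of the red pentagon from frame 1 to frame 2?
(1.1, -3.0)

The red pentagon was at (0.9, 8.5) in frame 1 and (2.0, 5.5) in frame 2.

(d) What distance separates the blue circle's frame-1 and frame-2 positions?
2.5

The blue circle moved from (8.6, 10.1) to (6.2, 10.9), a distance of √(2.4² + 0.8²) ≈ 2.5.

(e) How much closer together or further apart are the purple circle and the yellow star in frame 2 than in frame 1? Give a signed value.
-2.7

Distance in frame 1: 7.1. Distance in frame 2: 4.4.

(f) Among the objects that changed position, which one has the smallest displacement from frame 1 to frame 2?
the orange square

(moved 1.2)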